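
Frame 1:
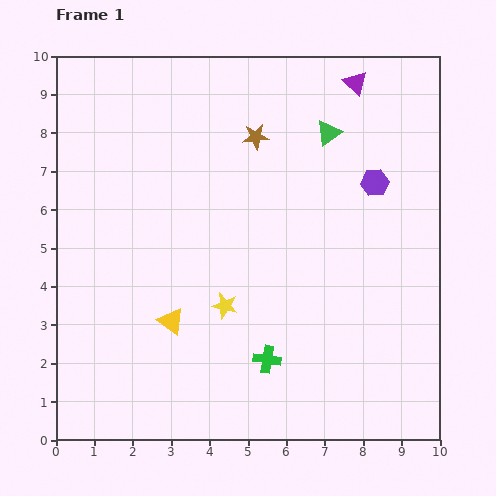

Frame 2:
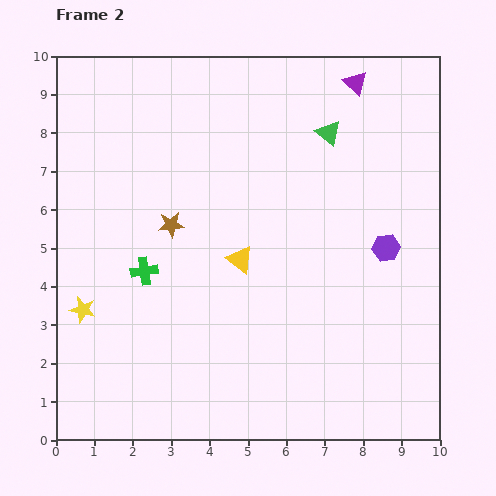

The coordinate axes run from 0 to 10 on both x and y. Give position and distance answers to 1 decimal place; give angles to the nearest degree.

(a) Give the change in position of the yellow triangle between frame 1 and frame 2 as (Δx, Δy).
(1.8, 1.6)

The yellow triangle was at (3.0, 3.1) in frame 1 and (4.8, 4.7) in frame 2.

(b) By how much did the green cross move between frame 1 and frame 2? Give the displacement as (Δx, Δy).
(-3.2, 2.3)

The green cross was at (5.5, 2.1) in frame 1 and (2.3, 4.4) in frame 2.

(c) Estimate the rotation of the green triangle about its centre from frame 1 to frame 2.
44° counter-clockwise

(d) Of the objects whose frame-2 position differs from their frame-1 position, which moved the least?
the purple hexagon

(moved 1.7)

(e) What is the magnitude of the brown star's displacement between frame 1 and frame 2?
3.2

The brown star moved from (5.2, 7.9) to (3.0, 5.6), a distance of √(2.2² + 2.3²) ≈ 3.2.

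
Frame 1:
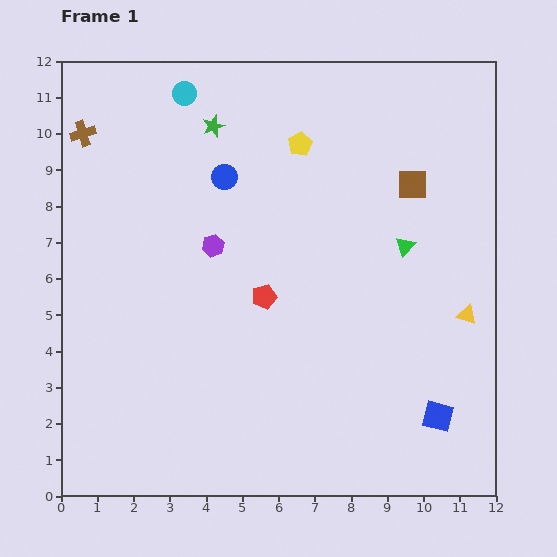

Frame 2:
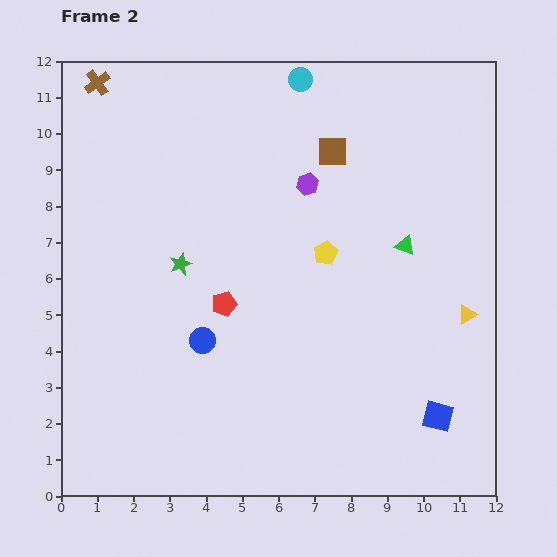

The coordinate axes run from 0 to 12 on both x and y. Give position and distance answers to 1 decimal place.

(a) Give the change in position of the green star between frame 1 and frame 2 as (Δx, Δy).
(-0.9, -3.8)

The green star was at (4.2, 10.2) in frame 1 and (3.3, 6.4) in frame 2.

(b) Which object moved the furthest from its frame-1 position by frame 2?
the blue circle

(moved 4.5; next 3.9)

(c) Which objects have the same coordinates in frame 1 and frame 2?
the green triangle, the yellow triangle, the blue square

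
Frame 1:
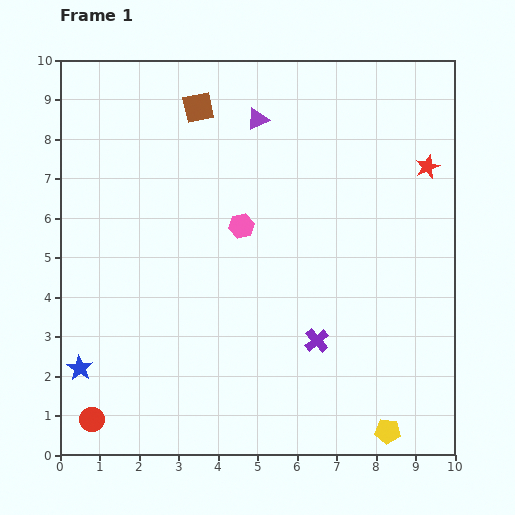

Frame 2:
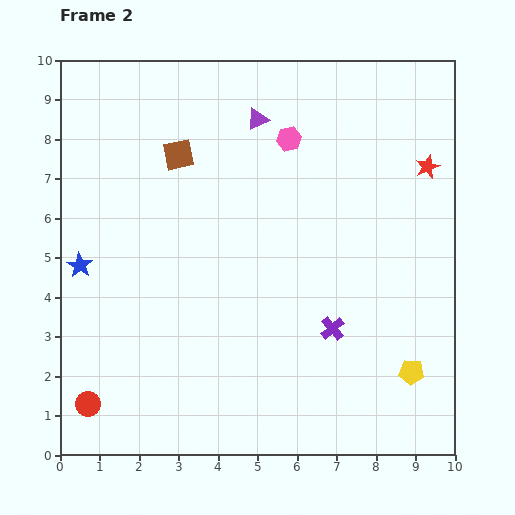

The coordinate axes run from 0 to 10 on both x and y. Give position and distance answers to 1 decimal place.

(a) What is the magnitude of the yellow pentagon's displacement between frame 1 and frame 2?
1.6

The yellow pentagon moved from (8.3, 0.6) to (8.9, 2.1), a distance of √(0.6² + 1.5²) ≈ 1.6.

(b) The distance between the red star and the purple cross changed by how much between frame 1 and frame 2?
-0.4

Distance in frame 1: 5.2. Distance in frame 2: 4.8.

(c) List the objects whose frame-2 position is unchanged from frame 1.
the purple triangle, the red star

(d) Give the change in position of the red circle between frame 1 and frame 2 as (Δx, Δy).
(-0.1, 0.4)

The red circle was at (0.8, 0.9) in frame 1 and (0.7, 1.3) in frame 2.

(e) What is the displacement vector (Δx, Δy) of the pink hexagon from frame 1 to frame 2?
(1.2, 2.2)

The pink hexagon was at (4.6, 5.8) in frame 1 and (5.8, 8.0) in frame 2.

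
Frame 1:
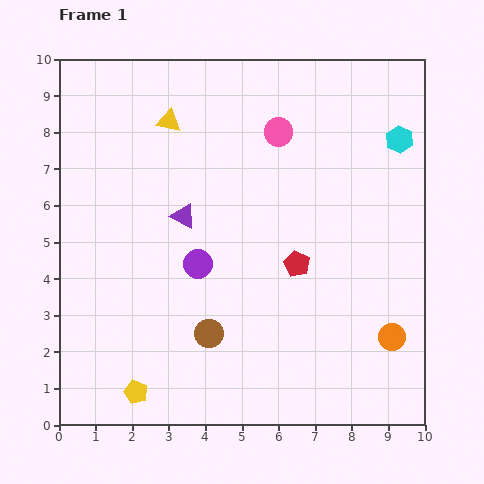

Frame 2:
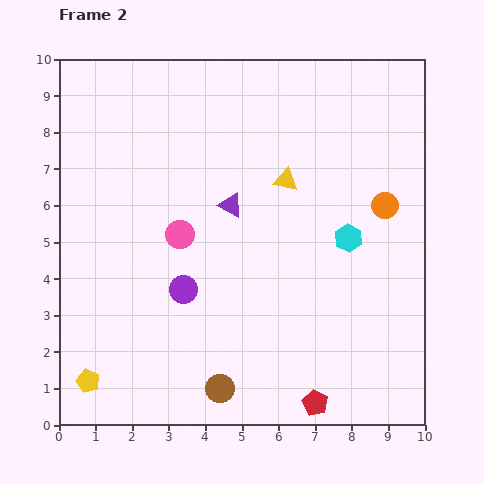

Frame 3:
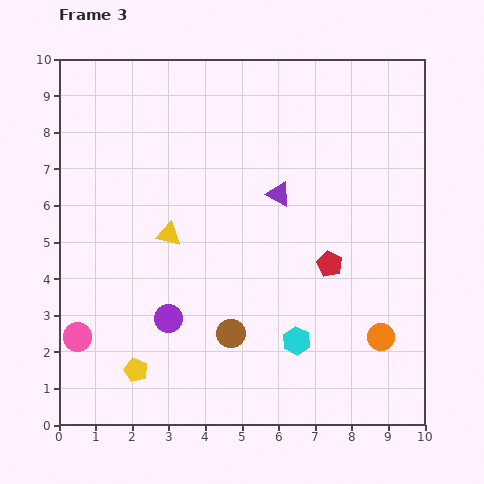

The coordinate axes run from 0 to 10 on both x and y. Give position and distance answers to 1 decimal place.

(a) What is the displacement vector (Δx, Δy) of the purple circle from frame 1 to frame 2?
(-0.4, -0.7)

The purple circle was at (3.8, 4.4) in frame 1 and (3.4, 3.7) in frame 2.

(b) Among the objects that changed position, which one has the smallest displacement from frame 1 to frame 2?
the purple circle

(moved 0.8)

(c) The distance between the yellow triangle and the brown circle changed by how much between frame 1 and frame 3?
-2.7

Distance in frame 1: 5.9. Distance in frame 3: 3.2.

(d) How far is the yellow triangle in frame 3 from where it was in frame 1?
3.1

The yellow triangle moved from (3.0, 8.3) to (3.0, 5.2), a distance of √(0.0² + 3.1²) ≈ 3.1.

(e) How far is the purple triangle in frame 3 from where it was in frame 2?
1.3

The purple triangle moved from (4.7, 6.0) to (6.0, 6.3), a distance of √(1.3² + 0.3²) ≈ 1.3.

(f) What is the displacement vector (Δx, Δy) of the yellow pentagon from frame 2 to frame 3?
(1.3, 0.3)

The yellow pentagon was at (0.8, 1.2) in frame 2 and (2.1, 1.5) in frame 3.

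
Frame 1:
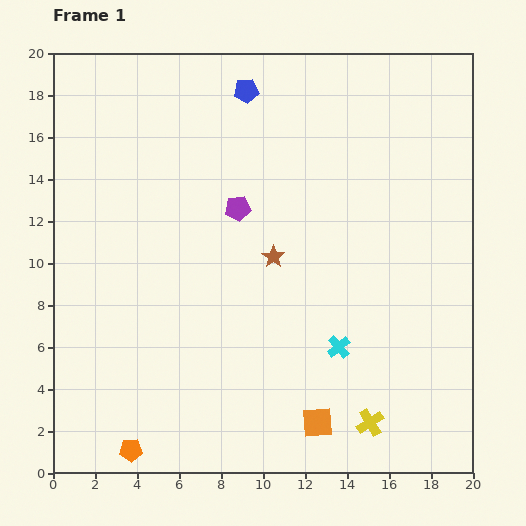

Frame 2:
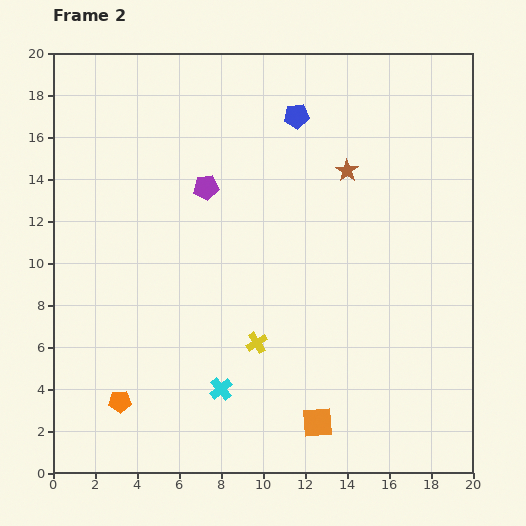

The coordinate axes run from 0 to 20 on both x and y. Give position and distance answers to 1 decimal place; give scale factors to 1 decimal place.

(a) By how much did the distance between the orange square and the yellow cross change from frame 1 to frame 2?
+2.3

Distance in frame 1: 2.5. Distance in frame 2: 4.8.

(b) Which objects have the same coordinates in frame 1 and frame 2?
the orange square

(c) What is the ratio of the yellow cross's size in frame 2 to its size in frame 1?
0.8×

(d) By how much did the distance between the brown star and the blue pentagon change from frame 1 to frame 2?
-4.5

Distance in frame 1: 8.0. Distance in frame 2: 3.5.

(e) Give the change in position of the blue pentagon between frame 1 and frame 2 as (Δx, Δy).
(2.4, -1.2)

The blue pentagon was at (9.2, 18.2) in frame 1 and (11.6, 17.0) in frame 2.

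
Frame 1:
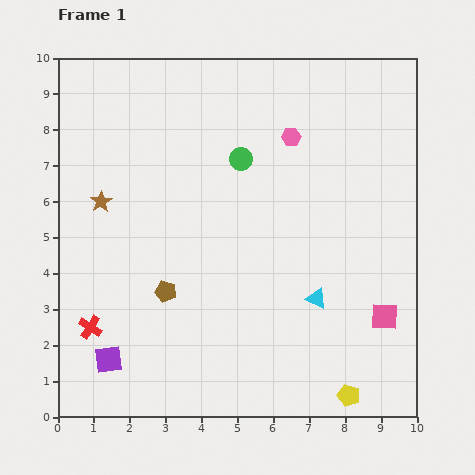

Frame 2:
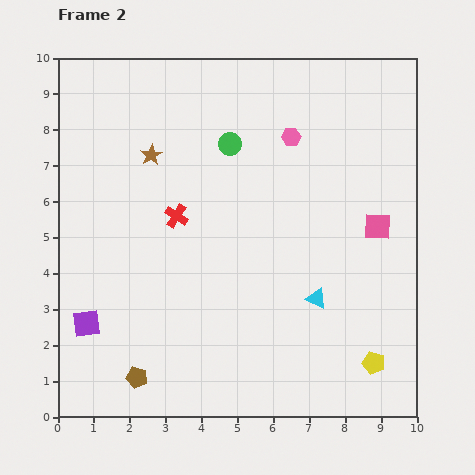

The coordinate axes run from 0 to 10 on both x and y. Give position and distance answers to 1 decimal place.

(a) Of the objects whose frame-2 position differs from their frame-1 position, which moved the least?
the green circle

(moved 0.5)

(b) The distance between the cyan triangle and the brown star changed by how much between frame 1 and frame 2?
-0.5

Distance in frame 1: 6.6. Distance in frame 2: 6.1.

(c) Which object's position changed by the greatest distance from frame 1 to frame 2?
the red cross

(moved 3.9; next 2.5)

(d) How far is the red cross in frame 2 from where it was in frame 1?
3.9

The red cross moved from (0.9, 2.5) to (3.3, 5.6), a distance of √(2.4² + 3.1²) ≈ 3.9.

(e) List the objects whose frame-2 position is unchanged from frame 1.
the cyan triangle, the pink hexagon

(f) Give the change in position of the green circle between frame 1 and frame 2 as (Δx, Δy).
(-0.3, 0.4)

The green circle was at (5.1, 7.2) in frame 1 and (4.8, 7.6) in frame 2.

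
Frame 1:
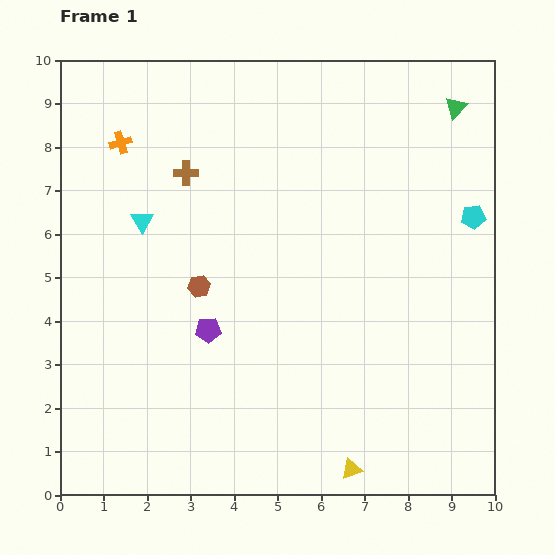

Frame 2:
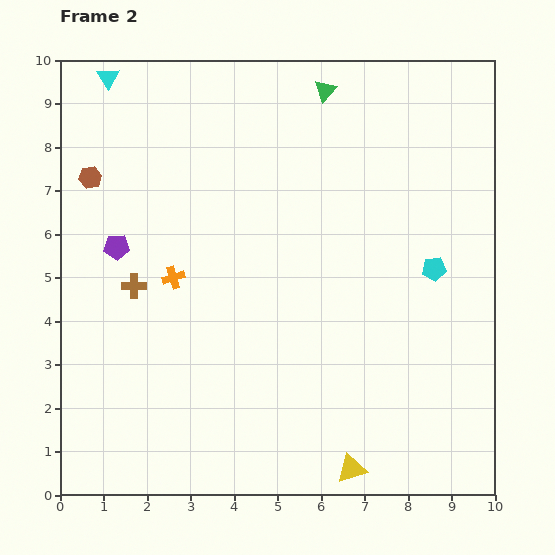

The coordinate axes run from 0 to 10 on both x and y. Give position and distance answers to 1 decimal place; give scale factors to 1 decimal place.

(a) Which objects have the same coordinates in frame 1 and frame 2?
the yellow triangle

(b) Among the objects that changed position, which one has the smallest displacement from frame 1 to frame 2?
the cyan pentagon

(moved 1.5)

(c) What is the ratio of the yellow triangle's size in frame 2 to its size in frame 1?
1.4×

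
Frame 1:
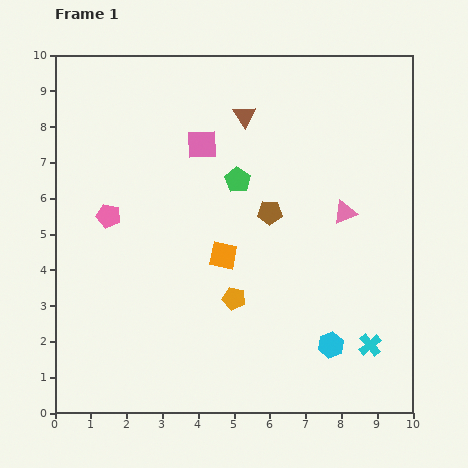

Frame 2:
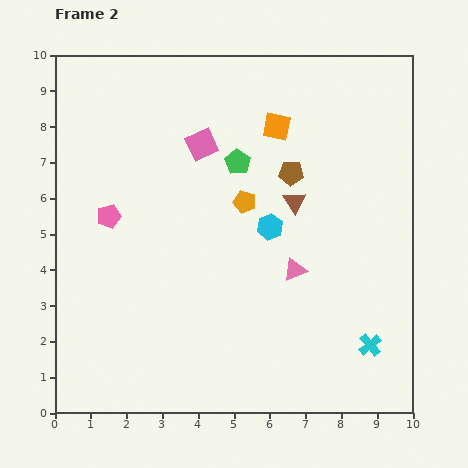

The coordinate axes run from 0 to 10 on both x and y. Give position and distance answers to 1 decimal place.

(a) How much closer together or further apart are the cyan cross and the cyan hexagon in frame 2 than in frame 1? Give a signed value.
+3.2

Distance in frame 1: 1.1. Distance in frame 2: 4.3.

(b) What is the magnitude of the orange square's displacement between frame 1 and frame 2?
3.9

The orange square moved from (4.7, 4.4) to (6.2, 8.0), a distance of √(1.5² + 3.6²) ≈ 3.9.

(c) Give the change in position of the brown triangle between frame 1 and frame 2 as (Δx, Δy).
(1.4, -2.4)

The brown triangle was at (5.3, 8.3) in frame 1 and (6.7, 5.9) in frame 2.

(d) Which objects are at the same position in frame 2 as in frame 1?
the cyan cross, the pink pentagon, the pink square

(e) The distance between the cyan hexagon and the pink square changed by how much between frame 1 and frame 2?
-3.7

Distance in frame 1: 6.7. Distance in frame 2: 3.0.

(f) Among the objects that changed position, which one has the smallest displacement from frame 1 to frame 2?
the green pentagon

(moved 0.5)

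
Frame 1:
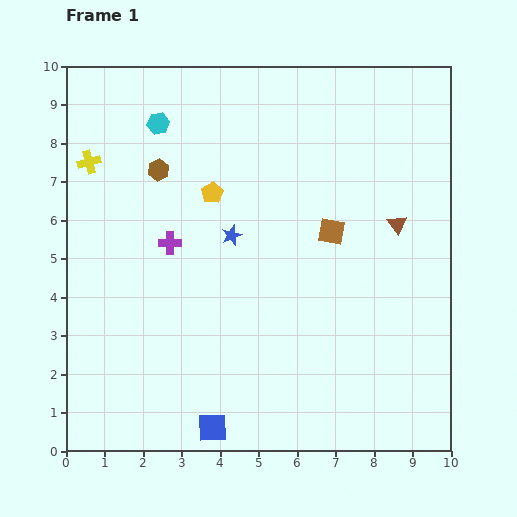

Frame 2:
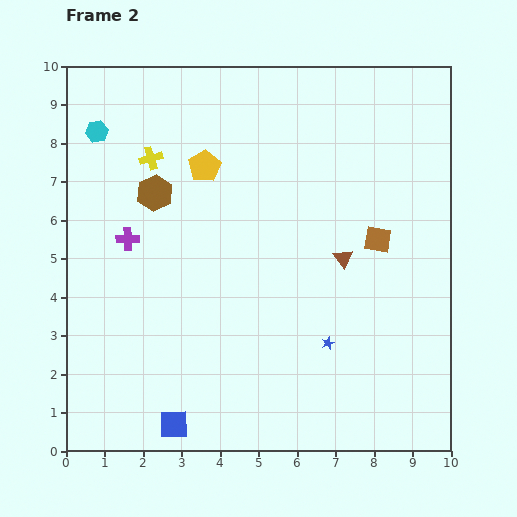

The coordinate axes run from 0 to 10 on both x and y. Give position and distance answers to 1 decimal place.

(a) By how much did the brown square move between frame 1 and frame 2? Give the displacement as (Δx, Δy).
(1.2, -0.2)

The brown square was at (6.9, 5.7) in frame 1 and (8.1, 5.5) in frame 2.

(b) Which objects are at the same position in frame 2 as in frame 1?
none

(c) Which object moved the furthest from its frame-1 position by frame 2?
the blue star

(moved 3.8; next 1.7)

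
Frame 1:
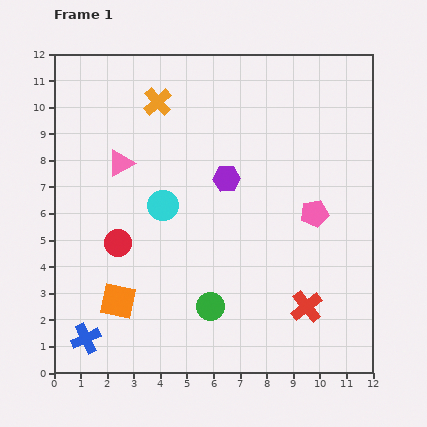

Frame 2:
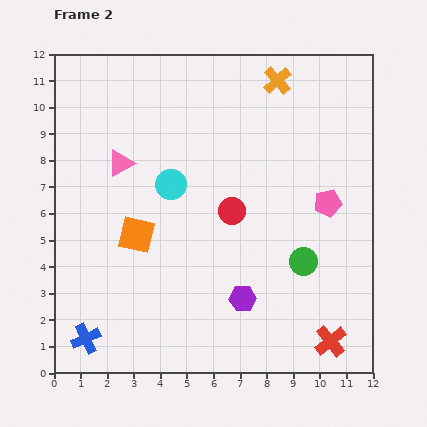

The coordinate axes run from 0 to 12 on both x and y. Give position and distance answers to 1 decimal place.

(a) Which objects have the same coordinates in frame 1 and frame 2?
the pink triangle, the blue cross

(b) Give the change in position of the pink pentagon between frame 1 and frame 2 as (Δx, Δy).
(0.5, 0.4)

The pink pentagon was at (9.8, 6.0) in frame 1 and (10.3, 6.4) in frame 2.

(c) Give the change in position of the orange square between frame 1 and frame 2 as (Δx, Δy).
(0.7, 2.5)

The orange square was at (2.4, 2.7) in frame 1 and (3.1, 5.2) in frame 2.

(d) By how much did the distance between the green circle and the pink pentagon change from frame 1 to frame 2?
-2.8

Distance in frame 1: 5.2. Distance in frame 2: 2.4.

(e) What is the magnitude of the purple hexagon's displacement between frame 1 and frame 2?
4.5

The purple hexagon moved from (6.5, 7.3) to (7.1, 2.8), a distance of √(0.6² + 4.5²) ≈ 4.5.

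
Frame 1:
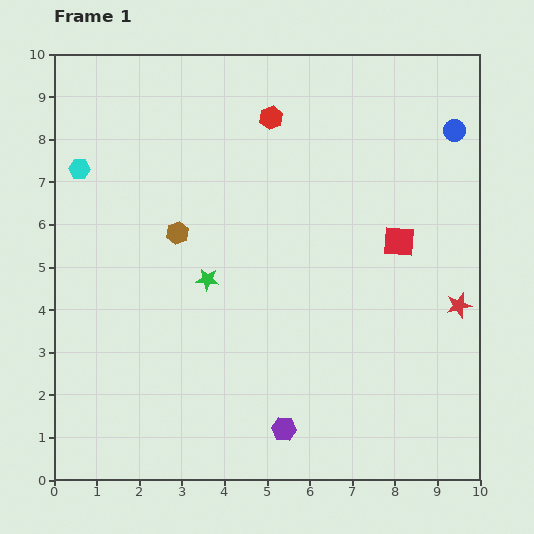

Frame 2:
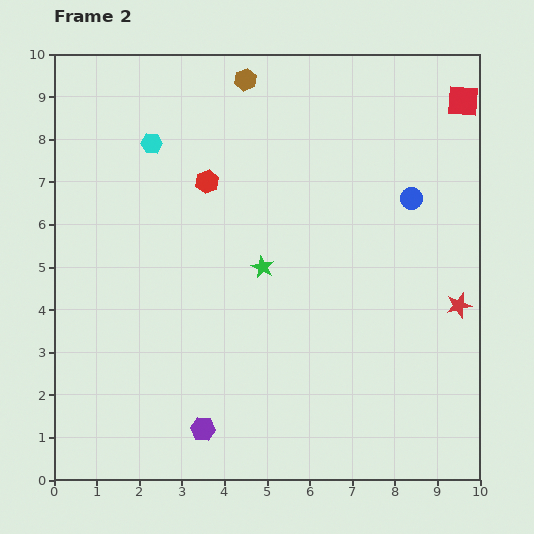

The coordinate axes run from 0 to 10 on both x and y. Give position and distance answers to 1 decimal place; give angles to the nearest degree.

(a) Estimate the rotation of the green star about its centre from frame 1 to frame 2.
19° clockwise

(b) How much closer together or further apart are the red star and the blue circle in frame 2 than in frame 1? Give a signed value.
-1.4

Distance in frame 1: 4.1. Distance in frame 2: 2.7.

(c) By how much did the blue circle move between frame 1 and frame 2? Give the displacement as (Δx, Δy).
(-1.0, -1.6)

The blue circle was at (9.4, 8.2) in frame 1 and (8.4, 6.6) in frame 2.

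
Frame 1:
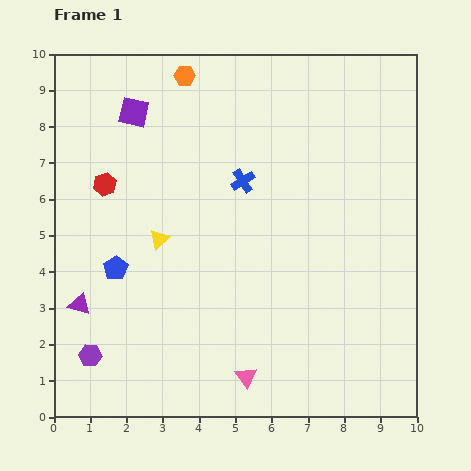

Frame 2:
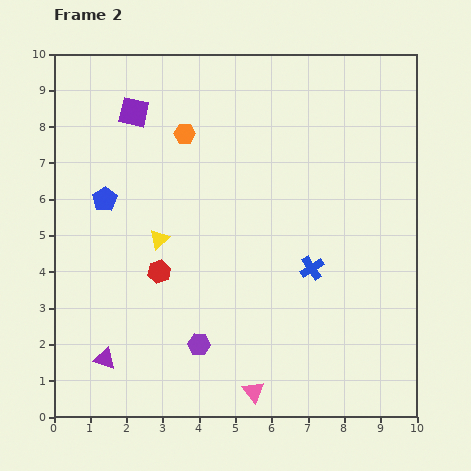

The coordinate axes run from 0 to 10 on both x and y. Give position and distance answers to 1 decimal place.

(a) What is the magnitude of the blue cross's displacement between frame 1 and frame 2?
3.1

The blue cross moved from (5.2, 6.5) to (7.1, 4.1), a distance of √(1.9² + 2.4²) ≈ 3.1.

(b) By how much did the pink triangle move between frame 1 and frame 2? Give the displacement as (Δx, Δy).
(0.2, -0.4)

The pink triangle was at (5.3, 1.1) in frame 1 and (5.5, 0.7) in frame 2.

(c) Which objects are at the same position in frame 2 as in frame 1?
the purple square, the yellow triangle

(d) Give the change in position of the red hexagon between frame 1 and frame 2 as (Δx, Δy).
(1.5, -2.4)

The red hexagon was at (1.4, 6.4) in frame 1 and (2.9, 4.0) in frame 2.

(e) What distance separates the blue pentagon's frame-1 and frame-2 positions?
1.9

The blue pentagon moved from (1.7, 4.1) to (1.4, 6.0), a distance of √(0.3² + 1.9²) ≈ 1.9.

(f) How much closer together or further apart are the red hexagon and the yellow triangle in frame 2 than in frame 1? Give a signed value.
-1.2

Distance in frame 1: 2.1. Distance in frame 2: 0.9.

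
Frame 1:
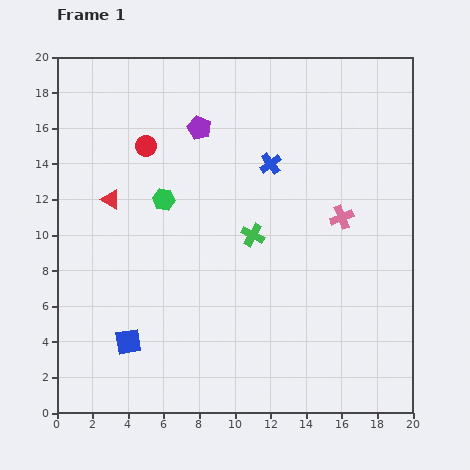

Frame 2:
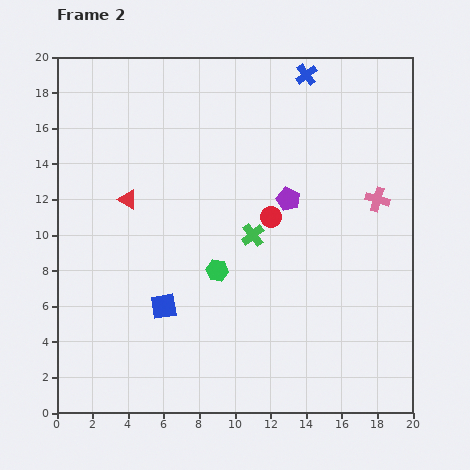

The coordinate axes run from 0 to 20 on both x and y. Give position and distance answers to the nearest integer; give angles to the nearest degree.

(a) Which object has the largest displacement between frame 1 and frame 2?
the red circle

(moved 8; next 6)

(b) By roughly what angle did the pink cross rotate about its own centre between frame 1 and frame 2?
37° clockwise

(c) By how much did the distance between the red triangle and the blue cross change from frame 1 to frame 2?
+3

Distance in frame 1: 9. Distance in frame 2: 12.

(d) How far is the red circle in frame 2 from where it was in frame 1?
8

The red circle moved from (5, 15) to (12, 11), a distance of √(7² + 4²) ≈ 8.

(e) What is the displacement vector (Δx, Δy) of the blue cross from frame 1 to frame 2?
(2, 5)

The blue cross was at (12, 14) in frame 1 and (14, 19) in frame 2.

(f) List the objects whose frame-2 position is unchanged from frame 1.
the green cross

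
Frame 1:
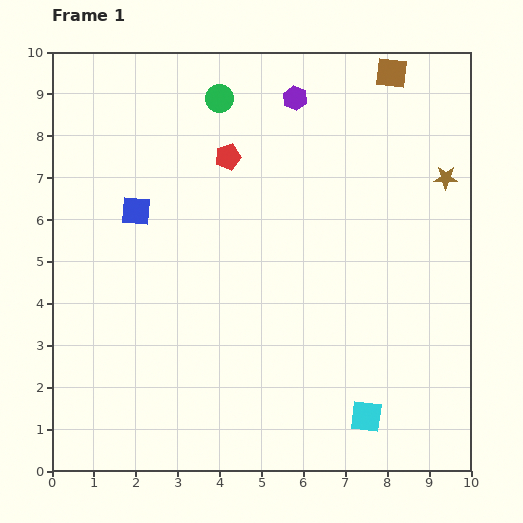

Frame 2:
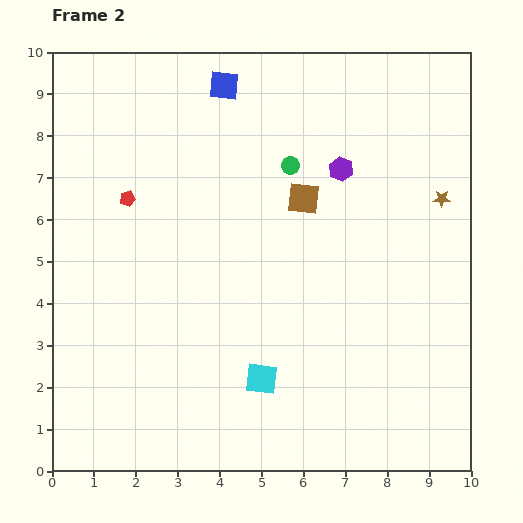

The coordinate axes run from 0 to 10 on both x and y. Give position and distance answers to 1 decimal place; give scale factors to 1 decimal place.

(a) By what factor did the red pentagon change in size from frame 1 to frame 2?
0.6×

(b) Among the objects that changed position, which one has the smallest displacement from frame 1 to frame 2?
the brown star

(moved 0.5)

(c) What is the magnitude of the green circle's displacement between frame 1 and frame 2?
2.3

The green circle moved from (4.0, 8.9) to (5.7, 7.3), a distance of √(1.7² + 1.6²) ≈ 2.3.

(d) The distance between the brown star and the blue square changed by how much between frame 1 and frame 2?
-1.5

Distance in frame 1: 7.4. Distance in frame 2: 5.9.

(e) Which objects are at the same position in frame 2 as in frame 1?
none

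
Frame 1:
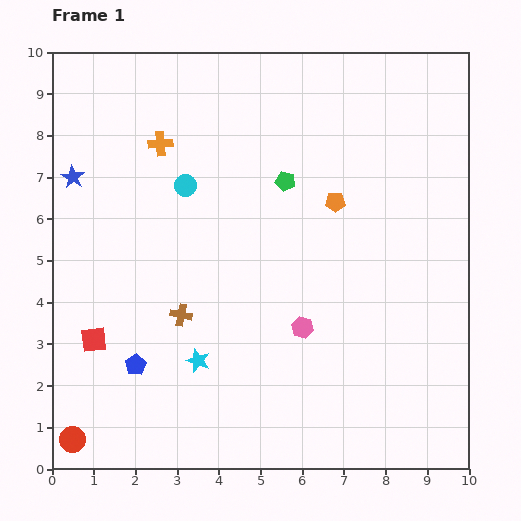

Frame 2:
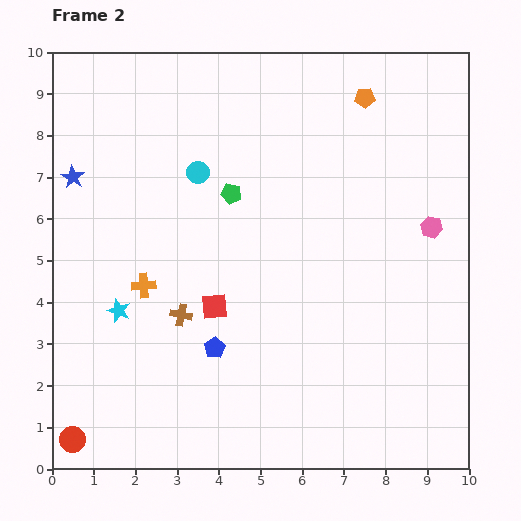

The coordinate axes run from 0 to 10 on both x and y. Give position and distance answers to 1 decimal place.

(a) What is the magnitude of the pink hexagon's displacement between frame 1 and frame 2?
3.9

The pink hexagon moved from (6.0, 3.4) to (9.1, 5.8), a distance of √(3.1² + 2.4²) ≈ 3.9.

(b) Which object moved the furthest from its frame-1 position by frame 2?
the pink hexagon

(moved 3.9; next 3.4)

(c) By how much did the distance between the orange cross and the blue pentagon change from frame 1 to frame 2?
-3.0

Distance in frame 1: 5.3. Distance in frame 2: 2.3.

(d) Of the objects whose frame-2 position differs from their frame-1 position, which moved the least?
the cyan circle

(moved 0.4)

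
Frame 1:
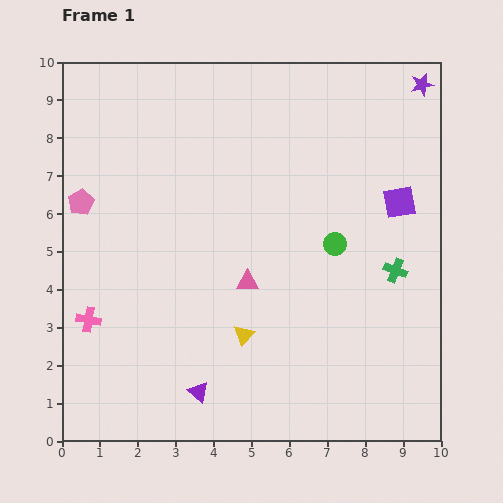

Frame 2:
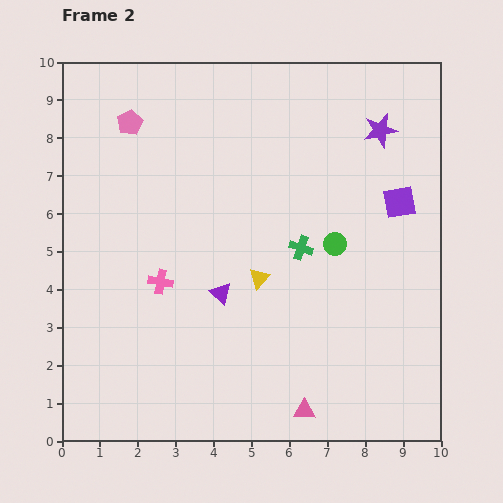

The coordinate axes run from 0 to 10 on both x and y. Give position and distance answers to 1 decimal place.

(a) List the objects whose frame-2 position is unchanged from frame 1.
the purple square, the green circle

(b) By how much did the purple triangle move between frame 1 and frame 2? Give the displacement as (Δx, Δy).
(0.6, 2.6)

The purple triangle was at (3.6, 1.3) in frame 1 and (4.2, 3.9) in frame 2.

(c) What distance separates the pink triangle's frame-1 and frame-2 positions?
3.7

The pink triangle moved from (4.9, 4.2) to (6.4, 0.8), a distance of √(1.5² + 3.4²) ≈ 3.7.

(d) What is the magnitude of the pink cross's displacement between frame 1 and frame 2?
2.1

The pink cross moved from (0.7, 3.2) to (2.6, 4.2), a distance of √(1.9² + 1.0²) ≈ 2.1.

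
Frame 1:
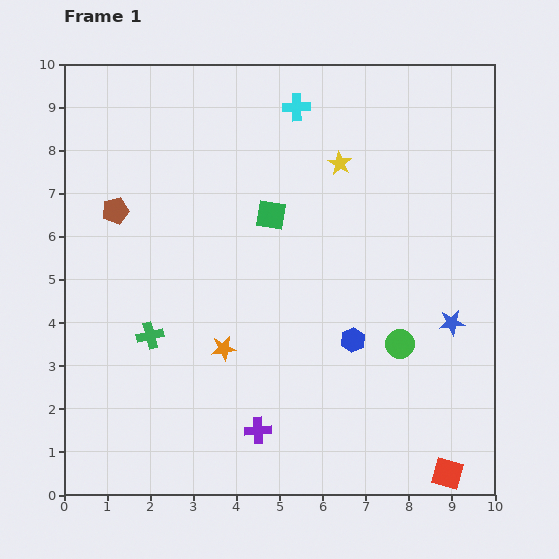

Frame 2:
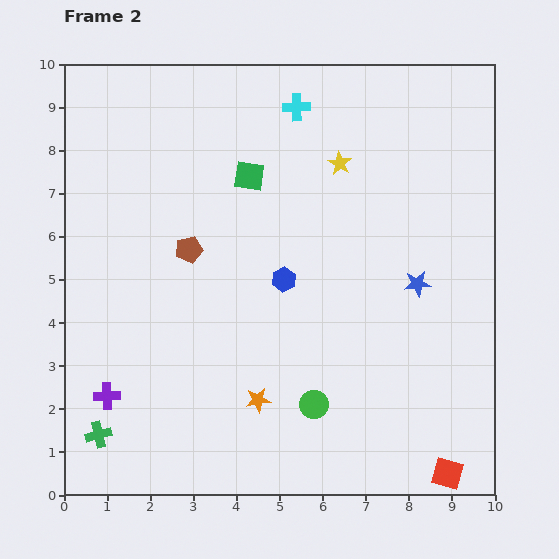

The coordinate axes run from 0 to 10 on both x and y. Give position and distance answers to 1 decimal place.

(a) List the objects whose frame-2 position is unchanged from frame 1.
the cyan cross, the yellow star, the red square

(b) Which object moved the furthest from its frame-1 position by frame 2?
the purple cross

(moved 3.6; next 2.6)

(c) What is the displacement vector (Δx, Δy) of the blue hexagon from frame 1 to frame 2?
(-1.6, 1.4)

The blue hexagon was at (6.7, 3.6) in frame 1 and (5.1, 5.0) in frame 2.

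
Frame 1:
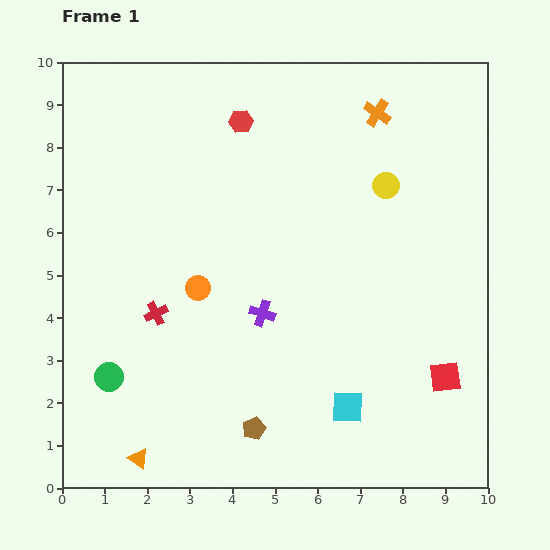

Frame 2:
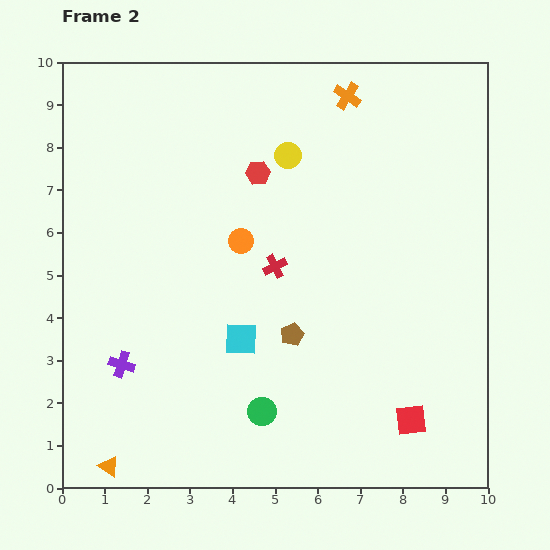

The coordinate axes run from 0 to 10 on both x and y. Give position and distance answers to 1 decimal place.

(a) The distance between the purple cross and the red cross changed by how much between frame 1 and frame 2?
+1.8

Distance in frame 1: 2.5. Distance in frame 2: 4.3.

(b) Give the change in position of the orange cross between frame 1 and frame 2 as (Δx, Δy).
(-0.7, 0.4)

The orange cross was at (7.4, 8.8) in frame 1 and (6.7, 9.2) in frame 2.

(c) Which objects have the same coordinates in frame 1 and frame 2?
none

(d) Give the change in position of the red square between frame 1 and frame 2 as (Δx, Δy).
(-0.8, -1.0)

The red square was at (9.0, 2.6) in frame 1 and (8.2, 1.6) in frame 2.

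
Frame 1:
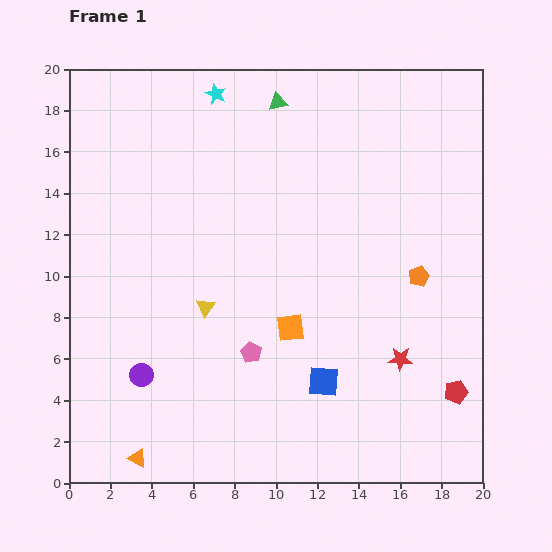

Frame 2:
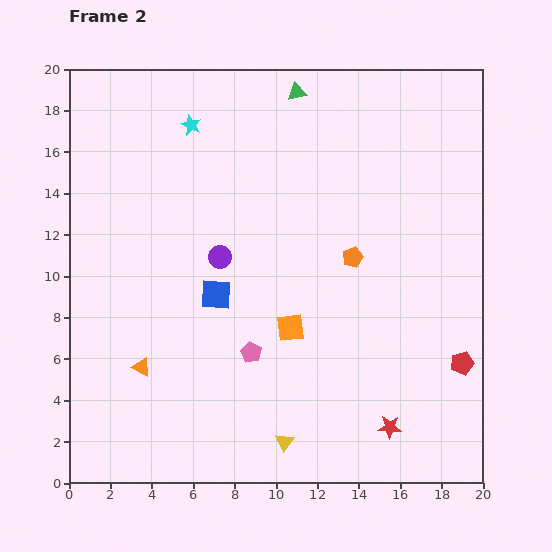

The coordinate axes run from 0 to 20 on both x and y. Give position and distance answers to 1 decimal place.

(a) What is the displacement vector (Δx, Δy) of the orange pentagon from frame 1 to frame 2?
(-3.2, 0.9)

The orange pentagon was at (16.9, 10.0) in frame 1 and (13.7, 10.9) in frame 2.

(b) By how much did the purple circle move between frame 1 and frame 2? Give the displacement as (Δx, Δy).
(3.8, 5.7)

The purple circle was at (3.5, 5.2) in frame 1 and (7.3, 10.9) in frame 2.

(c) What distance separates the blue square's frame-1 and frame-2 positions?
6.7

The blue square moved from (12.3, 4.9) to (7.1, 9.1), a distance of √(5.2² + 4.2²) ≈ 6.7.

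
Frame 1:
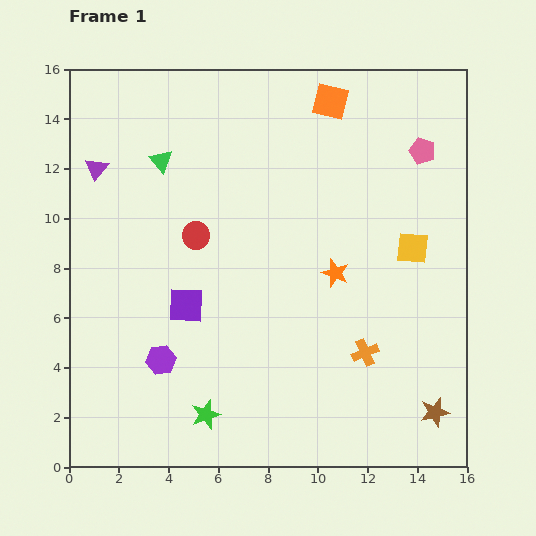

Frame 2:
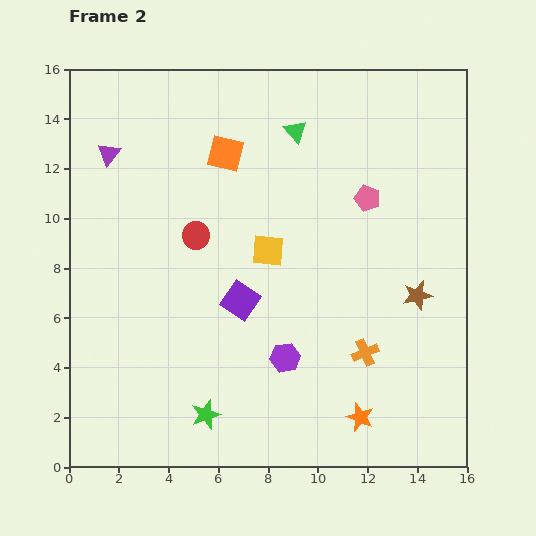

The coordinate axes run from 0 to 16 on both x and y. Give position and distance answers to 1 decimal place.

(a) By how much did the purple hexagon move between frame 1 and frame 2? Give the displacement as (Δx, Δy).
(5.0, 0.1)

The purple hexagon was at (3.7, 4.3) in frame 1 and (8.7, 4.4) in frame 2.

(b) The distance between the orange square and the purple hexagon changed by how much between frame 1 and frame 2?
-3.9

Distance in frame 1: 12.4. Distance in frame 2: 8.5.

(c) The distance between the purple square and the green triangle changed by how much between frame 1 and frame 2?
+1.2

Distance in frame 1: 5.9. Distance in frame 2: 7.1.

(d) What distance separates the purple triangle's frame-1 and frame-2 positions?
0.8

The purple triangle moved from (1.1, 12.0) to (1.6, 12.6), a distance of √(0.5² + 0.6²) ≈ 0.8.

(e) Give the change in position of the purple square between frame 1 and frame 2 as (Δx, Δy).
(2.2, 0.2)

The purple square was at (4.7, 6.5) in frame 1 and (6.9, 6.7) in frame 2.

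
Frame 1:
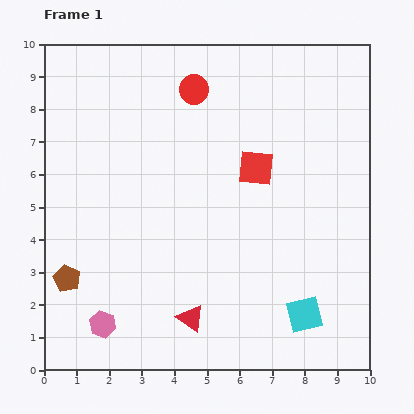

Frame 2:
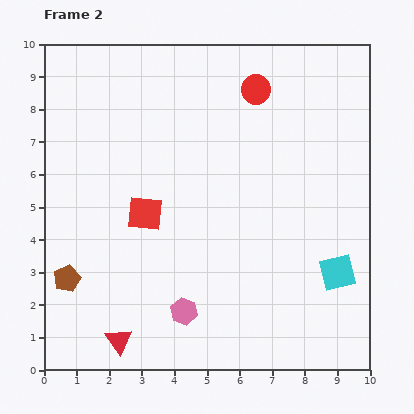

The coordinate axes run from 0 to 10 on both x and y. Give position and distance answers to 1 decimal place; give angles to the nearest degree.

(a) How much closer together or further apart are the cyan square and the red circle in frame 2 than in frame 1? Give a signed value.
-1.6

Distance in frame 1: 7.7. Distance in frame 2: 6.1.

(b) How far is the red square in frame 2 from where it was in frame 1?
3.7

The red square moved from (6.5, 6.2) to (3.1, 4.8), a distance of √(3.4² + 1.4²) ≈ 3.7.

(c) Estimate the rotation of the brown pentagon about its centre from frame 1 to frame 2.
23° clockwise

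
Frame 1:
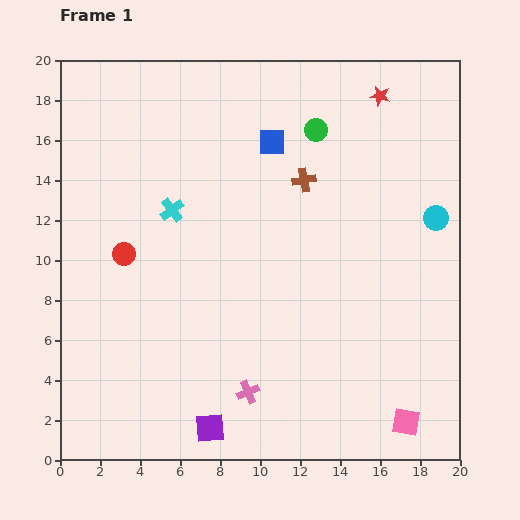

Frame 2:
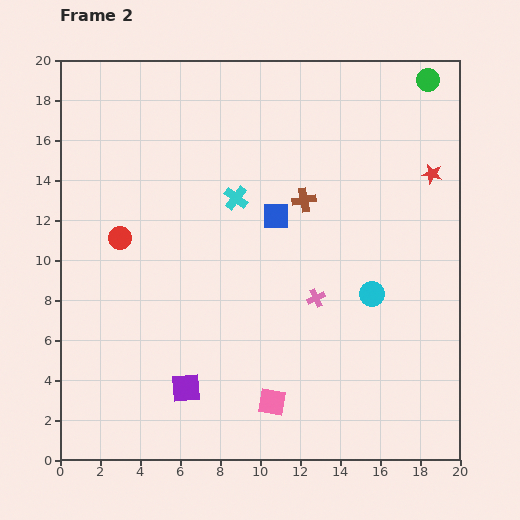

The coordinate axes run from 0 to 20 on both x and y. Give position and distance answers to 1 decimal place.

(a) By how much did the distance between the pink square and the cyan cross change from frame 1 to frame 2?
-5.4

Distance in frame 1: 15.8. Distance in frame 2: 10.4.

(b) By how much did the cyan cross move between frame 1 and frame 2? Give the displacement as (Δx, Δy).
(3.2, 0.6)

The cyan cross was at (5.6, 12.5) in frame 1 and (8.8, 13.1) in frame 2.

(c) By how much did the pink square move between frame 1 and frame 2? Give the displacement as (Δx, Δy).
(-6.7, 1.0)

The pink square was at (17.3, 1.9) in frame 1 and (10.6, 2.9) in frame 2.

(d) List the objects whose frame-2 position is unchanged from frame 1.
none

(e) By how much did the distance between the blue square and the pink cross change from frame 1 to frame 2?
-8.0

Distance in frame 1: 12.6. Distance in frame 2: 4.6.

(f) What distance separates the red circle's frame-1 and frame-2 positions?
0.8

The red circle moved from (3.2, 10.3) to (3.0, 11.1), a distance of √(0.2² + 0.8²) ≈ 0.8.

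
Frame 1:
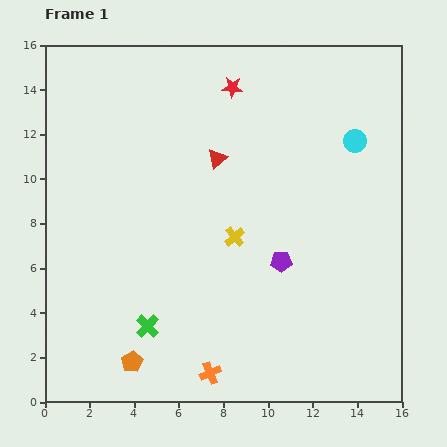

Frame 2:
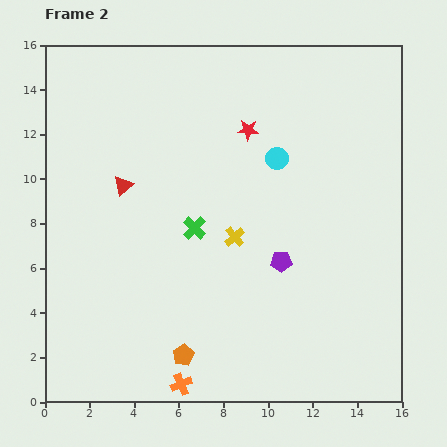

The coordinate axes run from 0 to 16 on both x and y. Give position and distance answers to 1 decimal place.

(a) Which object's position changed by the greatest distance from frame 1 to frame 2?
the green cross

(moved 4.9; next 4.4)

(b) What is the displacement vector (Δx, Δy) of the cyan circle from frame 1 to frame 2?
(-3.5, -0.8)

The cyan circle was at (13.9, 11.7) in frame 1 and (10.4, 10.9) in frame 2.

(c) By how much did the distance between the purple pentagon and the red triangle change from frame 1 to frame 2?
+2.5

Distance in frame 1: 5.4. Distance in frame 2: 7.9.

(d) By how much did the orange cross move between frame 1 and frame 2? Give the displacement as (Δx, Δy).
(-1.3, -0.5)

The orange cross was at (7.4, 1.3) in frame 1 and (6.1, 0.8) in frame 2.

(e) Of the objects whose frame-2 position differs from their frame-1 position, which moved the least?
the orange cross

(moved 1.4)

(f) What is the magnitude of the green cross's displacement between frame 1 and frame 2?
4.9

The green cross moved from (4.6, 3.4) to (6.7, 7.8), a distance of √(2.1² + 4.4²) ≈ 4.9.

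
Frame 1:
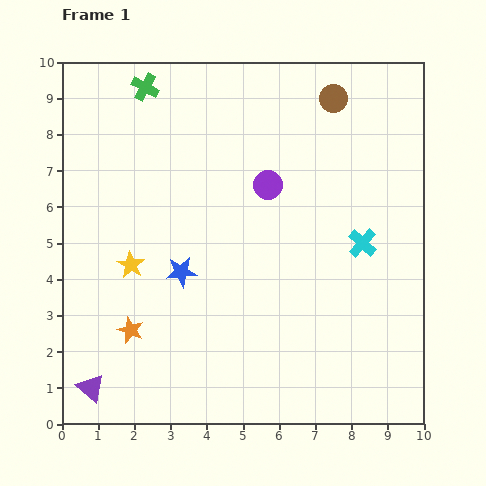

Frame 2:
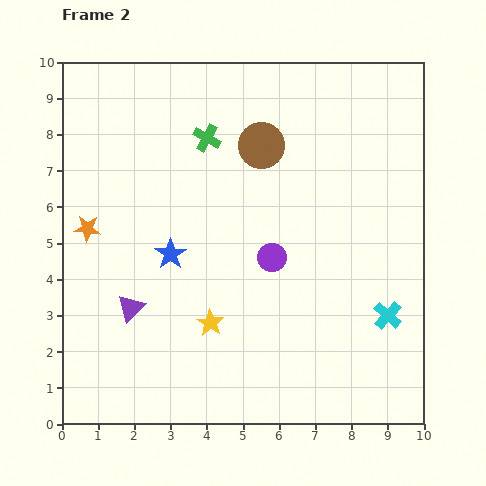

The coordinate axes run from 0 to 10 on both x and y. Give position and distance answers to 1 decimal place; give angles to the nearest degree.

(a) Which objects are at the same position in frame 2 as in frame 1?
none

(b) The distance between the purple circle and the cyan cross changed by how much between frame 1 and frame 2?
+0.5

Distance in frame 1: 3.1. Distance in frame 2: 3.6.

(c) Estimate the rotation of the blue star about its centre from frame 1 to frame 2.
28° counter-clockwise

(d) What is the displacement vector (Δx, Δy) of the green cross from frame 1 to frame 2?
(1.7, -1.4)

The green cross was at (2.3, 9.3) in frame 1 and (4.0, 7.9) in frame 2.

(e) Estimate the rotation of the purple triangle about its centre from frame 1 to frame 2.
35° clockwise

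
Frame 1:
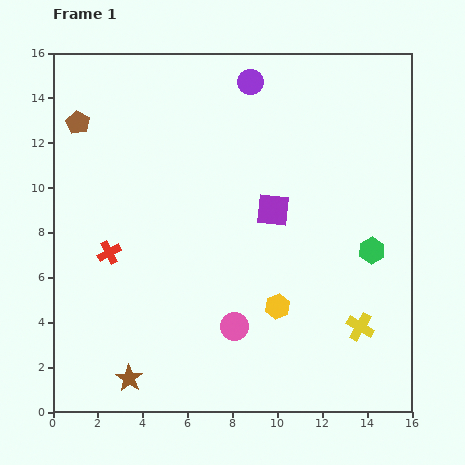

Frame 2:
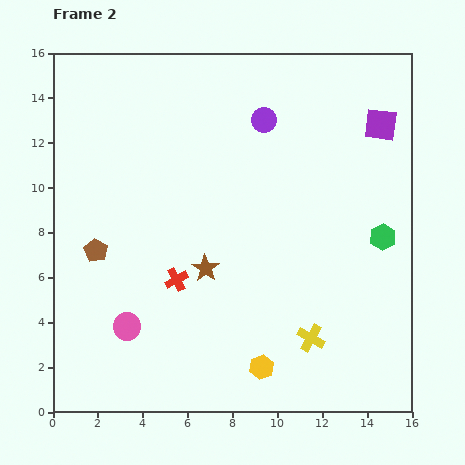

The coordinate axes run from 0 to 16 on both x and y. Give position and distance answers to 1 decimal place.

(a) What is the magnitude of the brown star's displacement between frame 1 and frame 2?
6.0

The brown star moved from (3.4, 1.5) to (6.8, 6.4), a distance of √(3.4² + 4.9²) ≈ 6.0.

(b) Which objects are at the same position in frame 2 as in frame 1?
none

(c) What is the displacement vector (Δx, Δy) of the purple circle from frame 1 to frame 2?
(0.6, -1.7)

The purple circle was at (8.8, 14.7) in frame 1 and (9.4, 13.0) in frame 2.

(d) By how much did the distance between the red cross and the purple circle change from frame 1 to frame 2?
-1.8

Distance in frame 1: 9.9. Distance in frame 2: 8.1.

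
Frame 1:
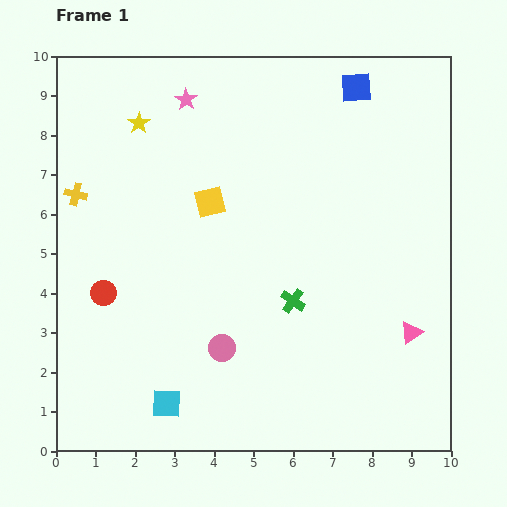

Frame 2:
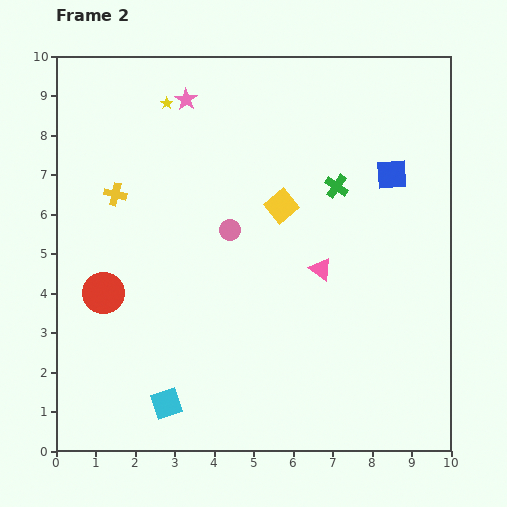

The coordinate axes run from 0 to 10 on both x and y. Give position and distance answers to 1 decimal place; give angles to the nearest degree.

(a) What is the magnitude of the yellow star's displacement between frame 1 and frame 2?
0.9

The yellow star moved from (2.1, 8.3) to (2.8, 8.8), a distance of √(0.7² + 0.5²) ≈ 0.9.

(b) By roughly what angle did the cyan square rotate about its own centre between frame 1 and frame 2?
22° counter-clockwise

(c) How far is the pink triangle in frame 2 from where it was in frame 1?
2.8

The pink triangle moved from (9.0, 3.0) to (6.7, 4.6), a distance of √(2.3² + 1.6²) ≈ 2.8.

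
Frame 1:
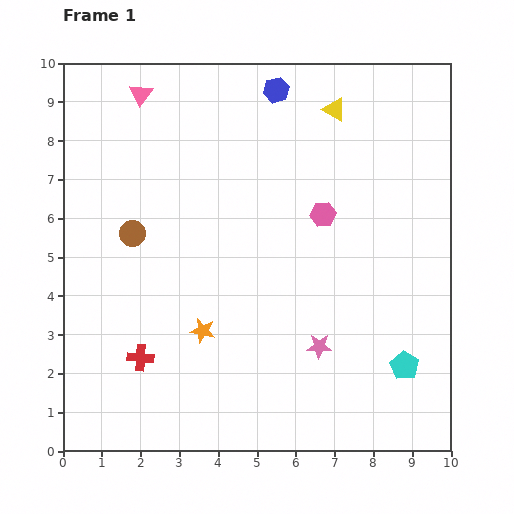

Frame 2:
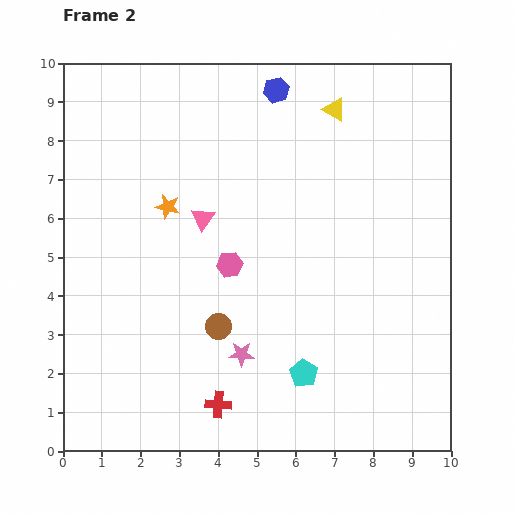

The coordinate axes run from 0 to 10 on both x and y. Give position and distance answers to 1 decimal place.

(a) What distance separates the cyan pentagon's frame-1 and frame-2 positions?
2.6

The cyan pentagon moved from (8.8, 2.2) to (6.2, 2.0), a distance of √(2.6² + 0.2²) ≈ 2.6.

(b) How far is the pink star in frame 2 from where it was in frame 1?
2.0

The pink star moved from (6.6, 2.7) to (4.6, 2.5), a distance of √(2.0² + 0.2²) ≈ 2.0.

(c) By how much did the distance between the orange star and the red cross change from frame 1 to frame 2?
+3.6

Distance in frame 1: 1.7. Distance in frame 2: 5.3.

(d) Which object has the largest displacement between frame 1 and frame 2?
the pink triangle

(moved 3.6; next 3.3)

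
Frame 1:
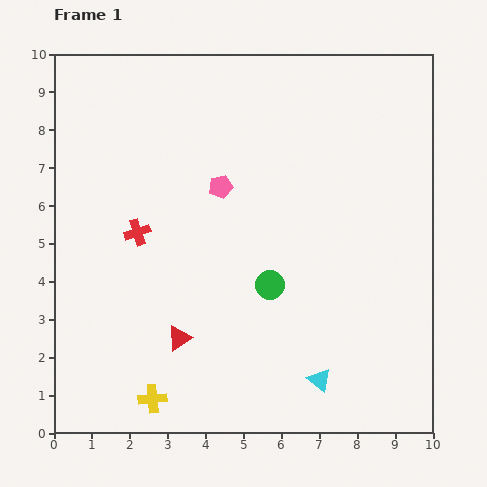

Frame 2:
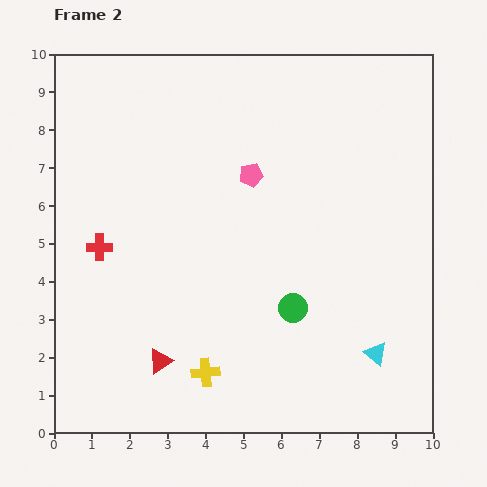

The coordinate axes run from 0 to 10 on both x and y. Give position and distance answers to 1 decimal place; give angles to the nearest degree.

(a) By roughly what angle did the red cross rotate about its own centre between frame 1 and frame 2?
17° clockwise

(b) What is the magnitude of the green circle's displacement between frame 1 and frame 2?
0.8

The green circle moved from (5.7, 3.9) to (6.3, 3.3), a distance of √(0.6² + 0.6²) ≈ 0.8.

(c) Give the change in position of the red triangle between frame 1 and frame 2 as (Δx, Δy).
(-0.5, -0.6)

The red triangle was at (3.3, 2.5) in frame 1 and (2.8, 1.9) in frame 2.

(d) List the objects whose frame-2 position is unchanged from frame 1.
none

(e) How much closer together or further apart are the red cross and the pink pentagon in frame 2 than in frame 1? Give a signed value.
+1.9

Distance in frame 1: 2.5. Distance in frame 2: 4.4.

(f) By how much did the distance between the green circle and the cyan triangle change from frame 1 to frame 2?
-0.3

Distance in frame 1: 2.8. Distance in frame 2: 2.5.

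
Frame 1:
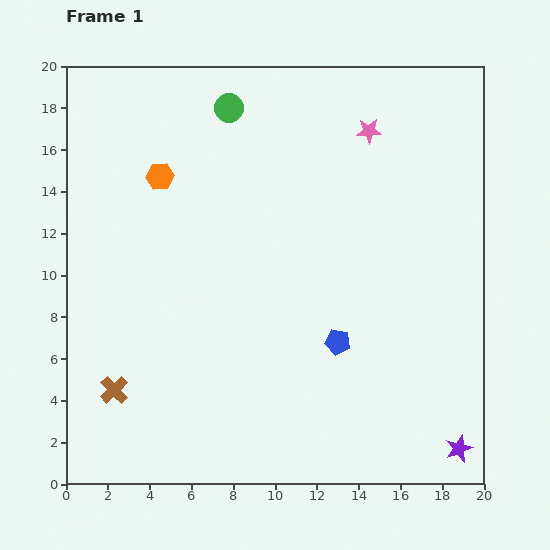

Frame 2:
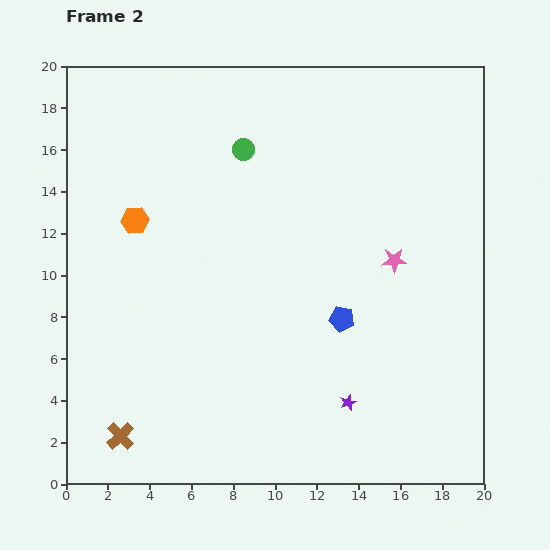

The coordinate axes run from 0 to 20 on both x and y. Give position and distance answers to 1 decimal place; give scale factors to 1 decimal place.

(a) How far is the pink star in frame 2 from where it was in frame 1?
6.3

The pink star moved from (14.5, 16.9) to (15.7, 10.7), a distance of √(1.2² + 6.2²) ≈ 6.3.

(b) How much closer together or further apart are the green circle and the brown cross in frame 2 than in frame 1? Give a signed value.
+0.3

Distance in frame 1: 14.6. Distance in frame 2: 14.9.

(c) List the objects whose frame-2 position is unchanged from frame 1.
none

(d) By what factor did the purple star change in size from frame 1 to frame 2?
0.6×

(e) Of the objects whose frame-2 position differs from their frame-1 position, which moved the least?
the blue pentagon

(moved 1.1)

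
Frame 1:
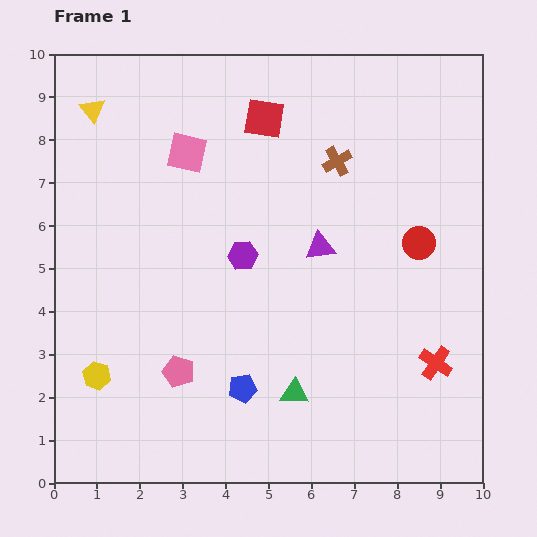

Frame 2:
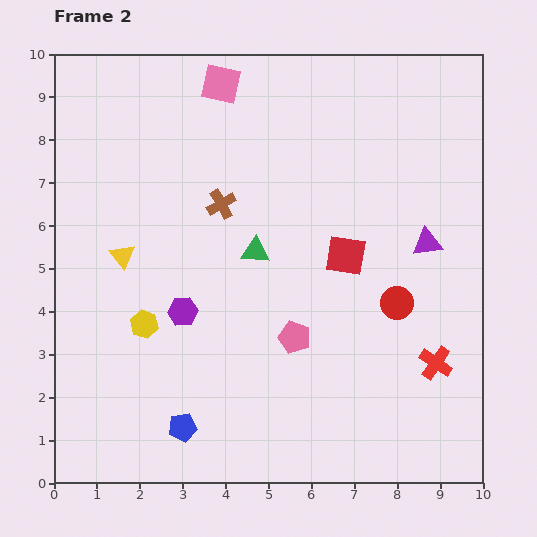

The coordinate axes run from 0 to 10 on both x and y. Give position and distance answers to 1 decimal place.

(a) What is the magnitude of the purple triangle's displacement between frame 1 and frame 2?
2.5

The purple triangle moved from (6.2, 5.5) to (8.7, 5.6), a distance of √(2.5² + 0.1²) ≈ 2.5.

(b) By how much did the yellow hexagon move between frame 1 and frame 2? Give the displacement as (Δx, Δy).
(1.1, 1.2)

The yellow hexagon was at (1.0, 2.5) in frame 1 and (2.1, 3.7) in frame 2.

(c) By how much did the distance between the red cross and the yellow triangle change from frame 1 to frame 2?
-2.2

Distance in frame 1: 9.9. Distance in frame 2: 7.7.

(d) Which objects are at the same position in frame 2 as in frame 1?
the red cross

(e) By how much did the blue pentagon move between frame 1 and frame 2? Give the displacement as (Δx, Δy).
(-1.4, -0.9)

The blue pentagon was at (4.4, 2.2) in frame 1 and (3.0, 1.3) in frame 2.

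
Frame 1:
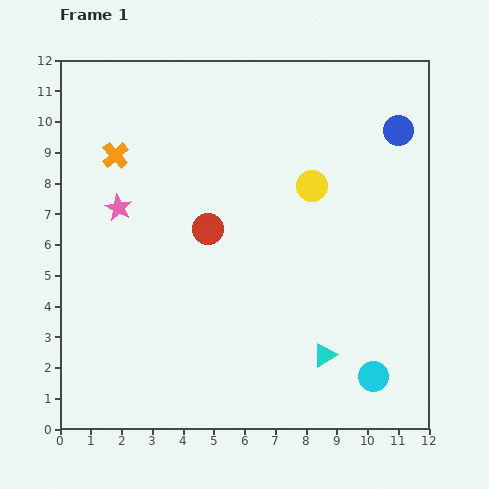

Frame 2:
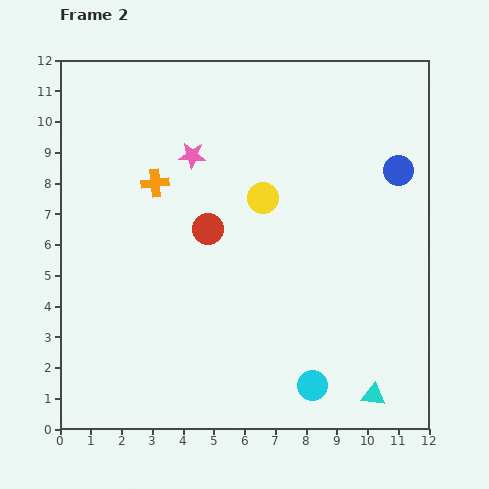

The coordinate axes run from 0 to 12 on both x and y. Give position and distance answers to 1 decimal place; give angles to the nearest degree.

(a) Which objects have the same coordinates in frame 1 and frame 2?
the red circle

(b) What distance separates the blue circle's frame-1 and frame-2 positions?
1.3

The blue circle moved from (11.0, 9.7) to (11.0, 8.4), a distance of √(0.0² + 1.3²) ≈ 1.3.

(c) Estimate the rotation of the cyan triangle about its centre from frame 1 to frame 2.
39° clockwise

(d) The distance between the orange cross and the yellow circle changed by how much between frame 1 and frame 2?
-3.0

Distance in frame 1: 6.5. Distance in frame 2: 3.5.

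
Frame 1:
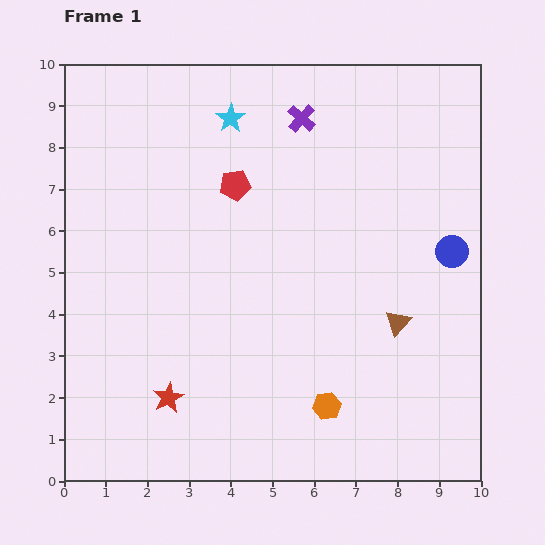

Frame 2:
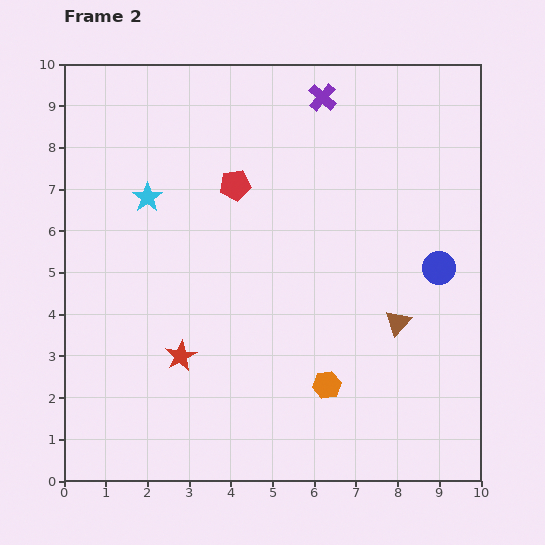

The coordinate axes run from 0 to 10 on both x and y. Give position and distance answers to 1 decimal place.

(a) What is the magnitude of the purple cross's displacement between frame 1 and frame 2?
0.7

The purple cross moved from (5.7, 8.7) to (6.2, 9.2), a distance of √(0.5² + 0.5²) ≈ 0.7.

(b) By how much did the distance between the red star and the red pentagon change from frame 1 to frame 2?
-1.0

Distance in frame 1: 5.3. Distance in frame 2: 4.3.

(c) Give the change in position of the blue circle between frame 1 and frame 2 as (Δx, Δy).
(-0.3, -0.4)

The blue circle was at (9.3, 5.5) in frame 1 and (9.0, 5.1) in frame 2.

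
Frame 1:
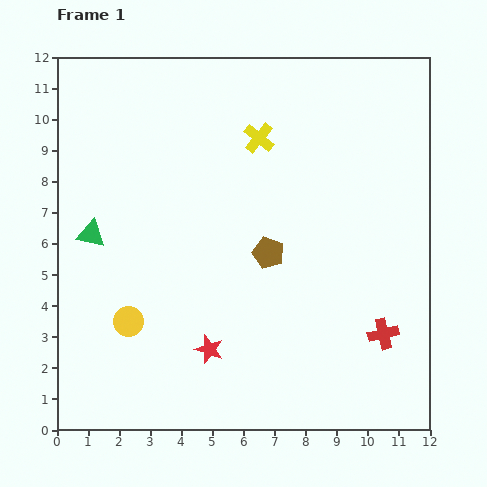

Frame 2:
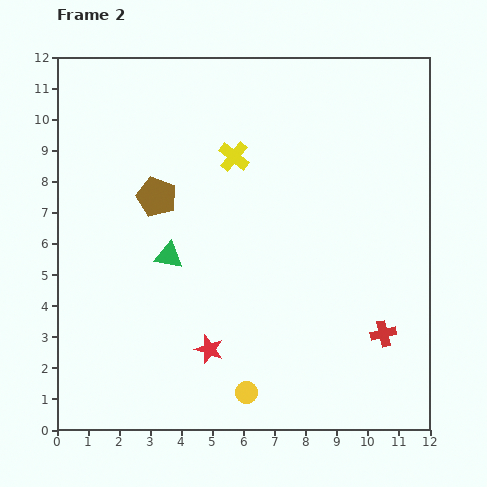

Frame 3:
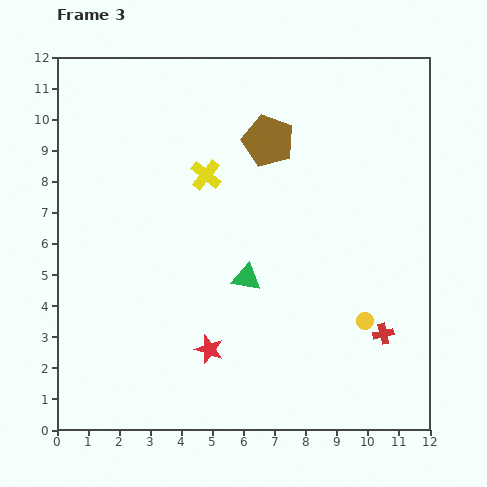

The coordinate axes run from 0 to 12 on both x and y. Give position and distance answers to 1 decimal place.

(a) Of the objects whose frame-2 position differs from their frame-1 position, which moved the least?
the yellow cross

(moved 1.0)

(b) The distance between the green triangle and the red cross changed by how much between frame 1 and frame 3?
-5.1

Distance in frame 1: 9.9. Distance in frame 3: 4.8.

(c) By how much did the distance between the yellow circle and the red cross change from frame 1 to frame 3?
-7.5

Distance in frame 1: 8.2. Distance in frame 3: 0.7.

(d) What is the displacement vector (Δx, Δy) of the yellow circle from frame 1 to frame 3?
(7.6, 0.0)

The yellow circle was at (2.3, 3.5) in frame 1 and (9.9, 3.5) in frame 3.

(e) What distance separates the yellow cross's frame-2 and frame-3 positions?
1.1

The yellow cross moved from (5.7, 8.8) to (4.8, 8.2), a distance of √(0.9² + 0.6²) ≈ 1.1.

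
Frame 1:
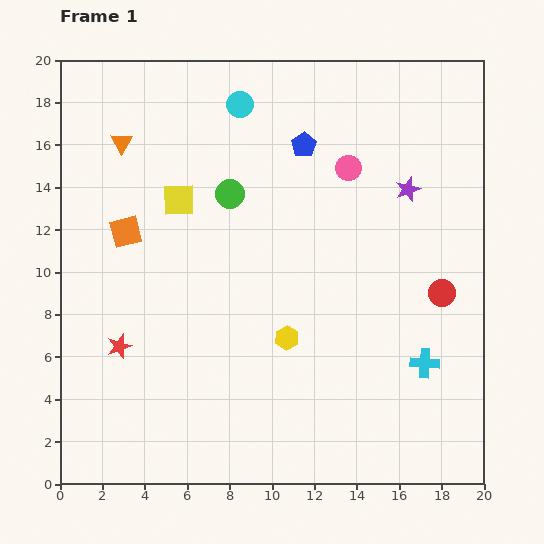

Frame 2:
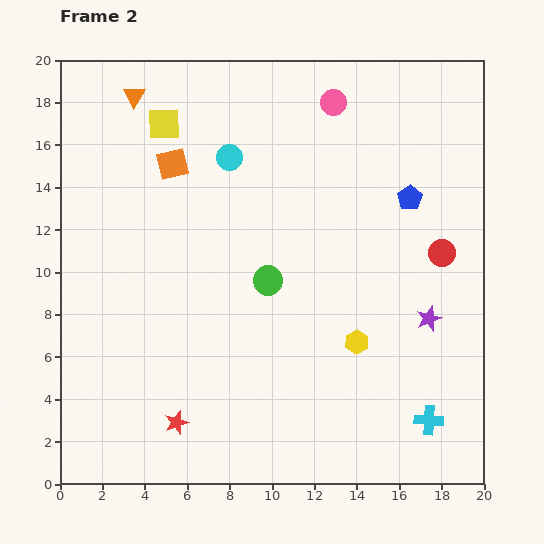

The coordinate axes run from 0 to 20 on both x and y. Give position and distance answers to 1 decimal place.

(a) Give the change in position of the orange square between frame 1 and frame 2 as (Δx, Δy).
(2.2, 3.2)

The orange square was at (3.1, 11.9) in frame 1 and (5.3, 15.1) in frame 2.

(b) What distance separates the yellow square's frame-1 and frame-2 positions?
3.7

The yellow square moved from (5.6, 13.4) to (4.9, 17.0), a distance of √(0.7² + 3.6²) ≈ 3.7.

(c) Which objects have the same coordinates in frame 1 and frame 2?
none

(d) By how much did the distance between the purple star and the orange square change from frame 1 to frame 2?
+0.7

Distance in frame 1: 13.4. Distance in frame 2: 14.1.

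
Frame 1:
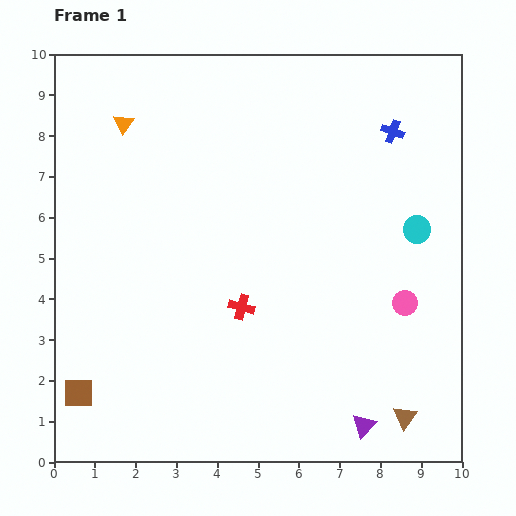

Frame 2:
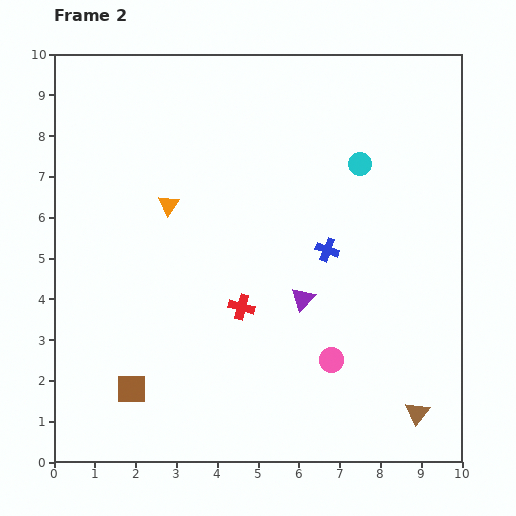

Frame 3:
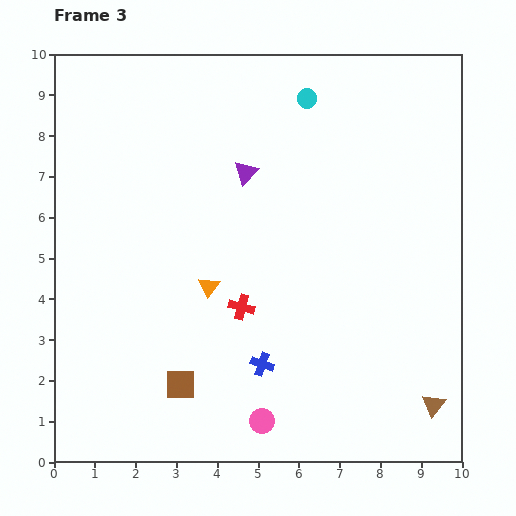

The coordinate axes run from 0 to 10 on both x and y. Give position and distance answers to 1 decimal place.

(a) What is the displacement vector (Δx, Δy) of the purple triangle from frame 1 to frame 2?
(-1.5, 3.1)

The purple triangle was at (7.6, 0.9) in frame 1 and (6.1, 4.0) in frame 2.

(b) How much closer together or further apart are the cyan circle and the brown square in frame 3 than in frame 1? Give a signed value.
-1.5

Distance in frame 1: 9.2. Distance in frame 3: 7.7.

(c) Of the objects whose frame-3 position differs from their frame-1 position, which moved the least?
the brown triangle

(moved 0.8)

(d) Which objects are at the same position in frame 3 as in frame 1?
the red cross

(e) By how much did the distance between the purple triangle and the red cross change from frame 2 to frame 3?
+1.8

Distance in frame 2: 1.5. Distance in frame 3: 3.3.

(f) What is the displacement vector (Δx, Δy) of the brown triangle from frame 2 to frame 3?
(0.4, 0.2)

The brown triangle was at (8.9, 1.2) in frame 2 and (9.3, 1.4) in frame 3.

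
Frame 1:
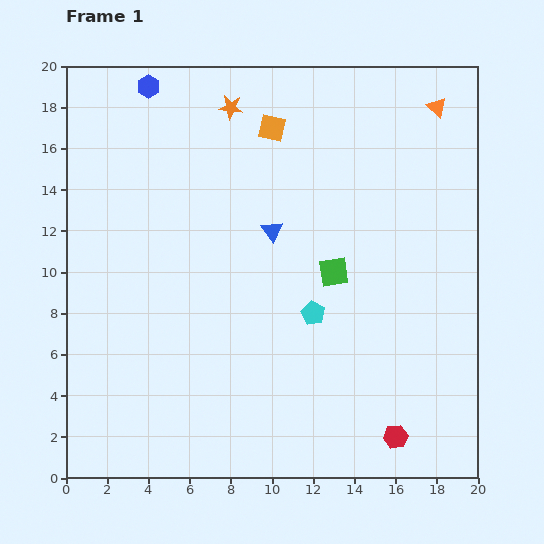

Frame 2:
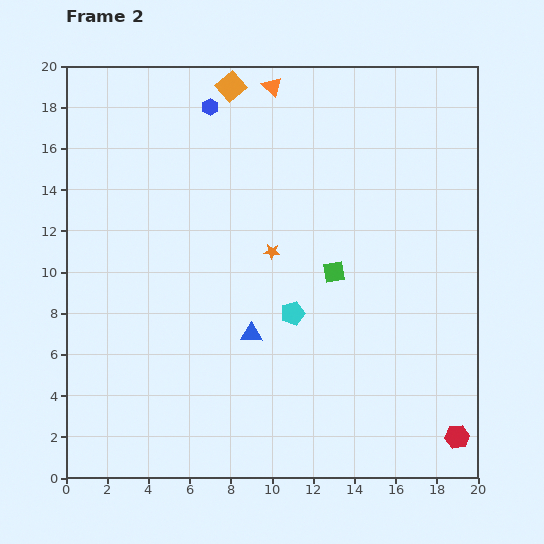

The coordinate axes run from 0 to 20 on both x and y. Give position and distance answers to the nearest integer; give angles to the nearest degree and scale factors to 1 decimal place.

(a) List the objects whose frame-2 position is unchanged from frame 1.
the green square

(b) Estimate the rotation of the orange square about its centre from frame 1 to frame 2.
37° clockwise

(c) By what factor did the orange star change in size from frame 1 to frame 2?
0.6×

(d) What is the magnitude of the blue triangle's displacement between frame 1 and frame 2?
5

The blue triangle moved from (10, 12) to (9, 7), a distance of √(1² + 5²) ≈ 5.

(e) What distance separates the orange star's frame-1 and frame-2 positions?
7

The orange star moved from (8, 18) to (10, 11), a distance of √(2² + 7²) ≈ 7.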